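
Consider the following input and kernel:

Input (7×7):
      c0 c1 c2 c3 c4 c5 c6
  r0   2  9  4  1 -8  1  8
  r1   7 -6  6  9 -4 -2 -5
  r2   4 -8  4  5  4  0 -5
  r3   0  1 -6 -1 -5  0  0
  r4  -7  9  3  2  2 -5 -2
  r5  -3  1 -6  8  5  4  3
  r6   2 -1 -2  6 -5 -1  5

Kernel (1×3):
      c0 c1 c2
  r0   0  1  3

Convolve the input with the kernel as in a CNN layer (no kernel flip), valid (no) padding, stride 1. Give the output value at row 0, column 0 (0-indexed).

21

The receptive field on the input at this output position is [2 9 4]. Elementwise product with the kernel and sum: 9·1 + 4·3.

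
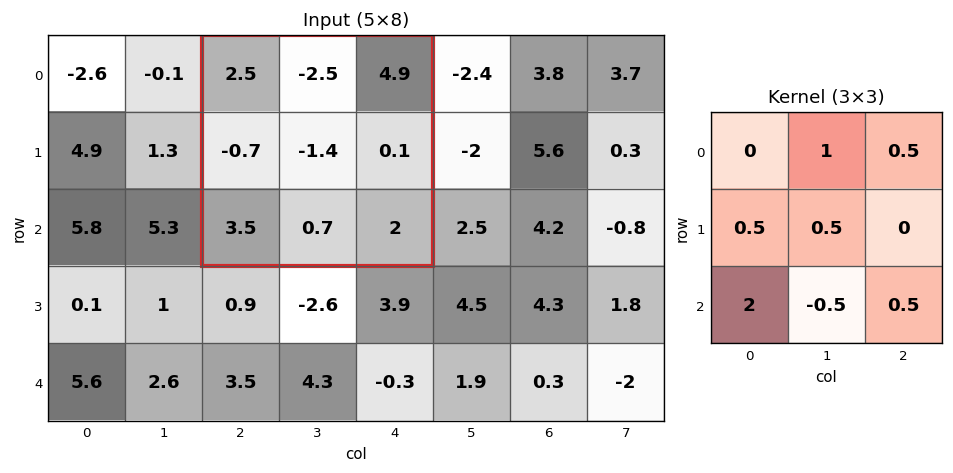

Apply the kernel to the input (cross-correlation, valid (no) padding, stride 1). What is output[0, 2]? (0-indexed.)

The receptive field on the input at this output position is [2.5 -2.5 4.9 / -0.7 -1.4 0.1 / 3.5 0.7 2]. Elementwise product with the kernel and sum: -2.5·1 + 4.9·0.5 + -0.7·0.5 + -1.4·0.5 + 3.5·2 + 0.7·-0.5 + 2·0.5.

6.55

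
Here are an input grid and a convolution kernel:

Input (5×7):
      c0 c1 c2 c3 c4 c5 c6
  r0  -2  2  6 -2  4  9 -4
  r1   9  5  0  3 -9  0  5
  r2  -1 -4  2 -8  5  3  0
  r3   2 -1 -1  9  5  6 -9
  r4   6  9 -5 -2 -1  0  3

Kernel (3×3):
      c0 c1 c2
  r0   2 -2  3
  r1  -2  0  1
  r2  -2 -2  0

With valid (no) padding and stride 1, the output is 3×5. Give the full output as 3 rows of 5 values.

2 -17 31 15 -15
10 23 -48 15 -35
-23 -33 56 -23 -13

Output[0,0]: The receptive field on the input at this output position is [-2 2 6 / 9 5 0 / -1 -4 2]. Elementwise product with the kernel and sum: -2·2 + 2·-2 + 6·3 + 9·-2 + 0·1 + -1·-2 + -4·-2.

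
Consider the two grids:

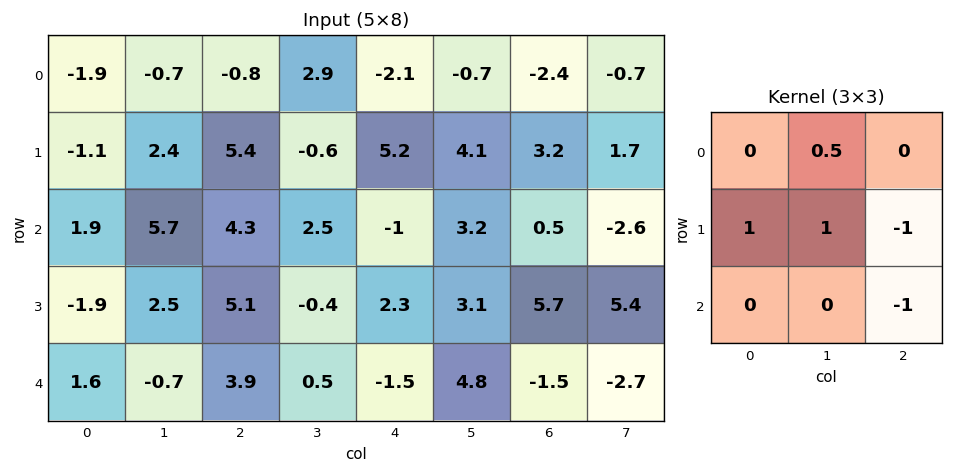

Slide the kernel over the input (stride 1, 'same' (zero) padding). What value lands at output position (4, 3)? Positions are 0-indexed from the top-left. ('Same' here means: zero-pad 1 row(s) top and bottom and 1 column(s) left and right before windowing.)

5.7

The receptive field on the zero-padded input at this output position is [5.1 -0.4 2.3 / 3.9 0.5 -1.5 / 0 0 0]. Elementwise product with the kernel and sum: -0.4·0.5 + 3.9·1 + 0.5·1 + -1.5·-1 + 0·-1.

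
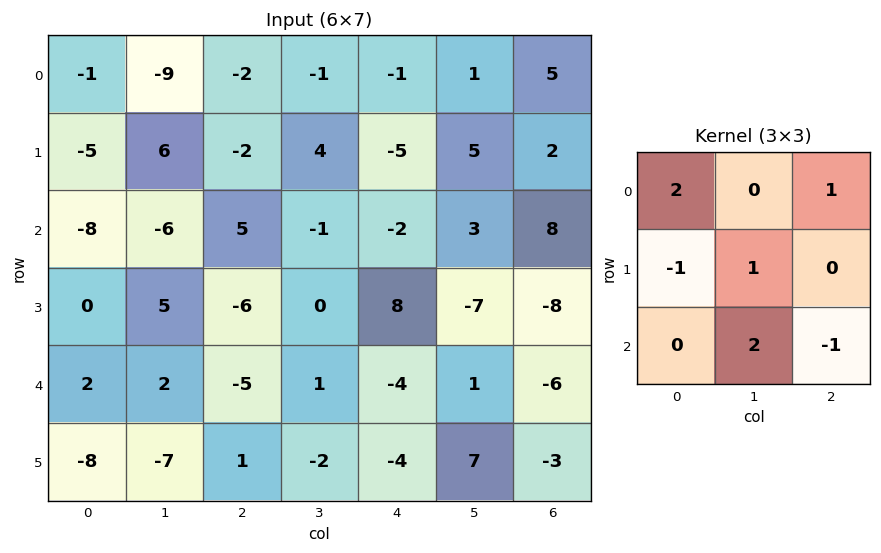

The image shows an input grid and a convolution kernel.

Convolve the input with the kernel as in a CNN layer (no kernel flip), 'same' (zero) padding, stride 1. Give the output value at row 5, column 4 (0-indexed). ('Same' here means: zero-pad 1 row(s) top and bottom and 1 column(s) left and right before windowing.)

The receptive field on the zero-padded input at this output position is [1 -4 1 / -2 -4 7 / 0 0 0]. Elementwise product with the kernel and sum: 1·2 + 1·1 + -2·-1 + -4·1 + 0·2 + 0·-1.

1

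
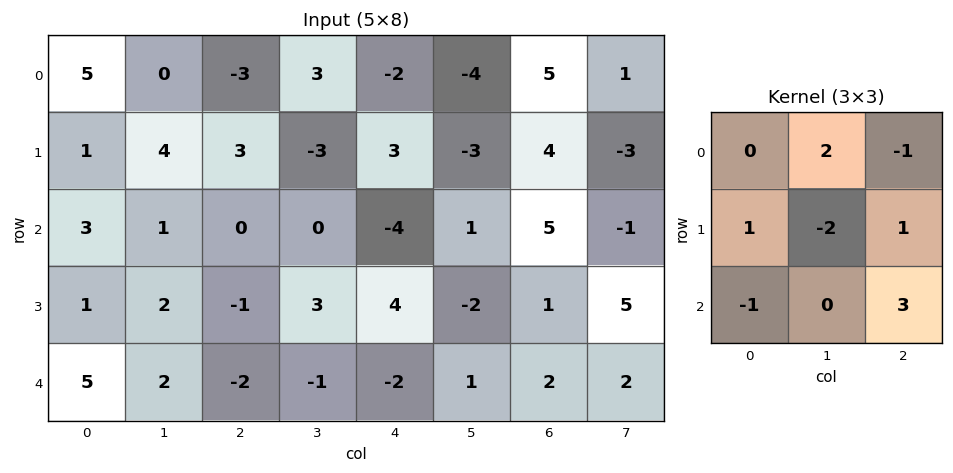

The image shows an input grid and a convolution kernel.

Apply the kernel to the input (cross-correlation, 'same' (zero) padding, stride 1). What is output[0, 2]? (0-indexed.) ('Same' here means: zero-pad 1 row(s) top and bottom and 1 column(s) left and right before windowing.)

-4

The receptive field on the zero-padded input at this output position is [0 0 0 / 0 -3 3 / 4 3 -3]. Elementwise product with the kernel and sum: 0·2 + 0·-1 + 0·1 + -3·-2 + 3·1 + 4·-1 + -3·3.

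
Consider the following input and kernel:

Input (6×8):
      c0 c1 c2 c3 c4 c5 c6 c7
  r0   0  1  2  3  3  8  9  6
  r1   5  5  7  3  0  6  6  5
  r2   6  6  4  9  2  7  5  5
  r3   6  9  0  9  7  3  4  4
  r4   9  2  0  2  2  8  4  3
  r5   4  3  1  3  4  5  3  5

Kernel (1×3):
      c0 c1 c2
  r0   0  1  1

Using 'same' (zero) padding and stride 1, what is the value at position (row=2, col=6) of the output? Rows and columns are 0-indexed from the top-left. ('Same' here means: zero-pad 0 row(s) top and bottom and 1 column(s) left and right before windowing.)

The receptive field on the zero-padded input at this output position is [7 5 5]. Elementwise product with the kernel and sum: 5·1 + 5·1.

10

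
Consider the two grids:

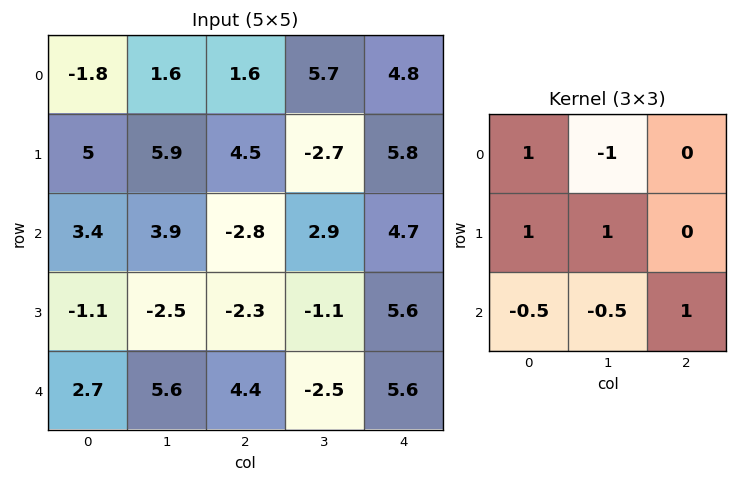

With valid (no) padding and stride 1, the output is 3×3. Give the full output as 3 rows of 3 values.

Output[0,0]: The receptive field on the input at this output position is [-1.8 1.6 1.6 / 5 5.9 4.5 / 3.4 3.9 -2.8]. Elementwise product with the kernel and sum: -1.8·1 + 1.6·-1 + 5·1 + 5.9·1 + 3.4·-0.5 + 3.9·-0.5 + -2.8·1.
Output[0,1]: The receptive field on the input at this output position is [1.6 1.6 5.7 / 5.9 4.5 -2.7 / 3.9 -2.8 2.9]. Elementwise product with the kernel and sum: 1.6·1 + 1.6·-1 + 5.9·1 + 4.5·1 + 3.9·-0.5 + -2.8·-0.5 + 2.9·1.

1.05 12.75 2.35
5.9 3.8 14.6
-3.85 -5.6 -4.45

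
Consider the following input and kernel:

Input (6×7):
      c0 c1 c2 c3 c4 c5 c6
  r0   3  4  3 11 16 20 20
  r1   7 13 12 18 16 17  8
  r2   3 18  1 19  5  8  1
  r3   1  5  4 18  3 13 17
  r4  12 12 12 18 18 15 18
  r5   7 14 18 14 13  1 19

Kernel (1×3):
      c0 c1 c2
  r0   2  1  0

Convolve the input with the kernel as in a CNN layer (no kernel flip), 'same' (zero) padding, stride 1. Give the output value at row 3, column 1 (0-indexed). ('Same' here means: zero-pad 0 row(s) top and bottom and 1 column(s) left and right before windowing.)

The receptive field on the zero-padded input at this output position is [1 5 4]. Elementwise product with the kernel and sum: 1·2 + 5·1.

7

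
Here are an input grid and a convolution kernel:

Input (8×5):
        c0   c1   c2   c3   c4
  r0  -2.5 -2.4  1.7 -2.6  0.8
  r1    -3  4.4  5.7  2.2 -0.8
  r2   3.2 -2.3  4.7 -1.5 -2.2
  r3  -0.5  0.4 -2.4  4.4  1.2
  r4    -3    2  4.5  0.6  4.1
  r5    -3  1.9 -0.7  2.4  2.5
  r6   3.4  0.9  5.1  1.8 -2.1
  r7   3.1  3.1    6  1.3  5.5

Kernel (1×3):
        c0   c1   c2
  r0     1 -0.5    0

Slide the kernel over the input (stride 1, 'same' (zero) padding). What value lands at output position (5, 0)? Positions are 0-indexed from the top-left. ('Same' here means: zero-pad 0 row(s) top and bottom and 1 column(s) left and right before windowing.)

1.5

The receptive field on the zero-padded input at this output position is [0 -3 1.9]. Elementwise product with the kernel and sum: 0·1 + -3·-0.5.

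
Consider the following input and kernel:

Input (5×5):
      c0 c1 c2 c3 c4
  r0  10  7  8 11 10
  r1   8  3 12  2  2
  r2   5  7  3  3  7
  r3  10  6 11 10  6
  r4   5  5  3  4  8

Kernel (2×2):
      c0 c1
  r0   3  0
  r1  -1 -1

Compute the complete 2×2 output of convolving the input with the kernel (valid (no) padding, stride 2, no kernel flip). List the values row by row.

Output[0,0]: The receptive field on the input at this output position is [10 7 / 8 3]. Elementwise product with the kernel and sum: 10·3 + 8·-1 + 3·-1.
Output[0,1]: The receptive field on the input at this output position is [8 11 / 12 2]. Elementwise product with the kernel and sum: 8·3 + 12·-1 + 2·-1.

19 10
-1 -12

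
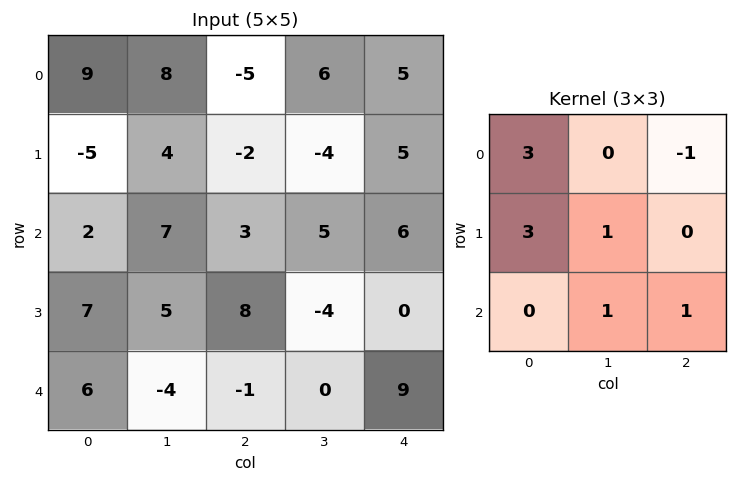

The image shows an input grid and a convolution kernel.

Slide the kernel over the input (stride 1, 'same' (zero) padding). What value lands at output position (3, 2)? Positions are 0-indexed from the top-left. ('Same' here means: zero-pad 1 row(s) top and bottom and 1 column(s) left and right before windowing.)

38

The receptive field on the zero-padded input at this output position is [7 3 5 / 5 8 -4 / -4 -1 0]. Elementwise product with the kernel and sum: 7·3 + 5·-1 + 5·3 + 8·1 + -1·1 + 0·1.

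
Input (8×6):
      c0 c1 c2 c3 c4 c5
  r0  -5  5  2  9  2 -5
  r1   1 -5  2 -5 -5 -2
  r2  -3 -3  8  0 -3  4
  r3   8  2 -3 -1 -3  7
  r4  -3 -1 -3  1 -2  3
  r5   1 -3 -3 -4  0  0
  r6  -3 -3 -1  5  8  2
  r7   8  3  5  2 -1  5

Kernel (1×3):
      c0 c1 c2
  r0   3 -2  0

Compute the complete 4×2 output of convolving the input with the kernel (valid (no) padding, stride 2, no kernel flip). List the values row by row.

Output[0,0]: The receptive field on the input at this output position is [-5 5 2]. Elementwise product with the kernel and sum: -5·3 + 5·-2.
Output[0,1]: The receptive field on the input at this output position is [2 9 2]. Elementwise product with the kernel and sum: 2·3 + 9·-2.

-25 -12
-3 24
-7 -11
-3 -13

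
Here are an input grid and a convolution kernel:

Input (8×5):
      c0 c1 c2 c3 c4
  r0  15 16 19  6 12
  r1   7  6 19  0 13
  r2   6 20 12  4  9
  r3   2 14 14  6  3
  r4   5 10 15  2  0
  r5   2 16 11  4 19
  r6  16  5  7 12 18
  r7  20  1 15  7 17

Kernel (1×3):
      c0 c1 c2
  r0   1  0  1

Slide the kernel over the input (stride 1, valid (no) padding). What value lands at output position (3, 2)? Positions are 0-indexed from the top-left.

The receptive field on the input at this output position is [14 6 3]. Elementwise product with the kernel and sum: 14·1 + 3·1.

17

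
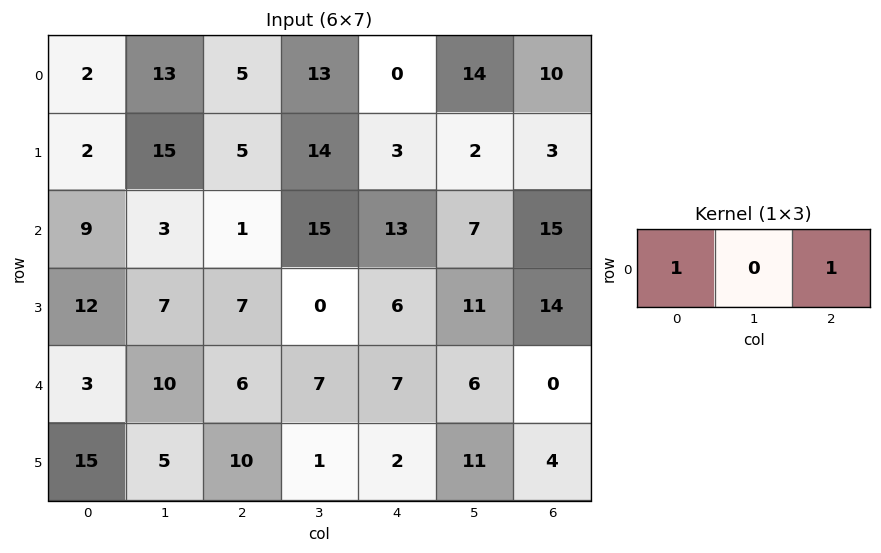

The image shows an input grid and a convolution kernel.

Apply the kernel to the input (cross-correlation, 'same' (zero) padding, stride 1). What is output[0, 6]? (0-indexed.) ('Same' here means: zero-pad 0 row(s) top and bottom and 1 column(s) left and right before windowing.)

14

The receptive field on the zero-padded input at this output position is [14 10 0]. Elementwise product with the kernel and sum: 14·1 + 0·1.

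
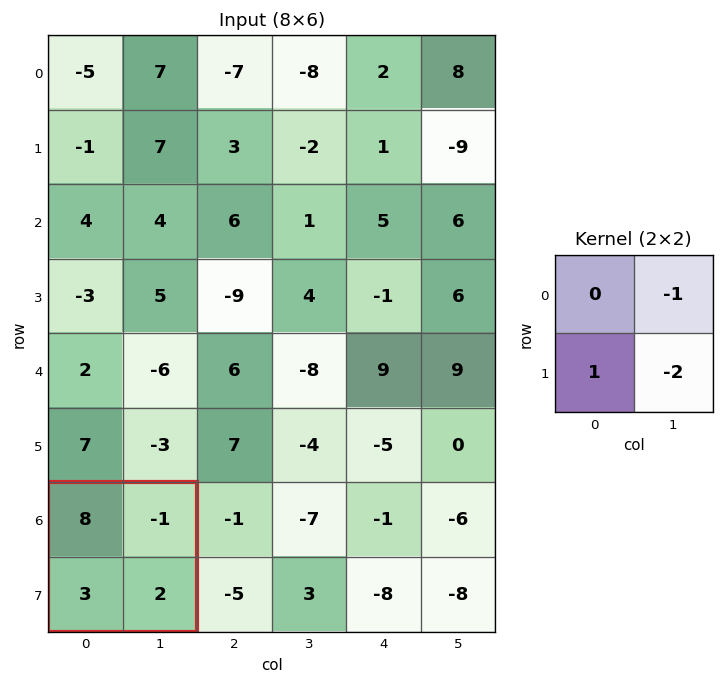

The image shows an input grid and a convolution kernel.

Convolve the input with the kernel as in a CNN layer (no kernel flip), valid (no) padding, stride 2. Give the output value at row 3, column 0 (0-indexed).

0

The receptive field on the input at this output position is [8 -1 / 3 2]. Elementwise product with the kernel and sum: -1·-1 + 3·1 + 2·-2.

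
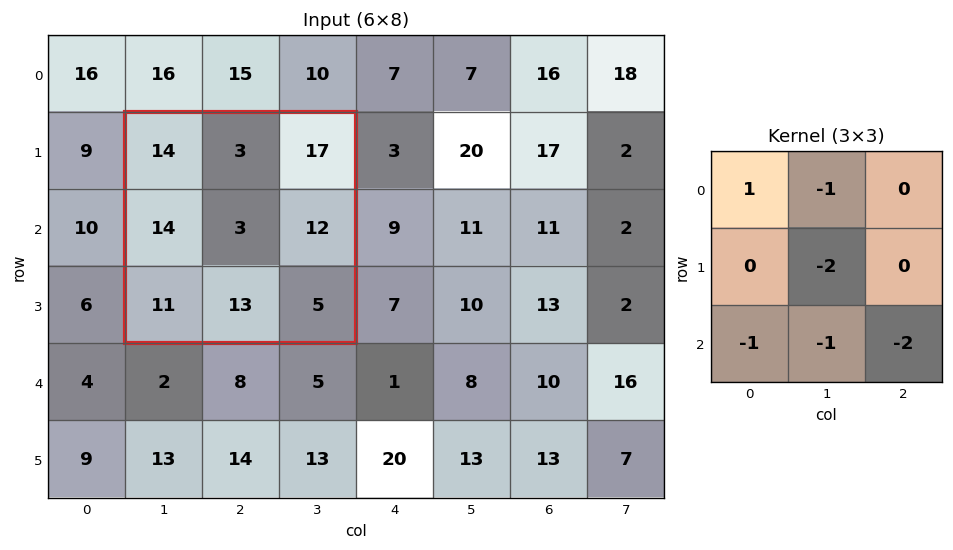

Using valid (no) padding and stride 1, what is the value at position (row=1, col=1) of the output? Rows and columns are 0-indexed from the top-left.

-29

The receptive field on the input at this output position is [14 3 17 / 14 3 12 / 11 13 5]. Elementwise product with the kernel and sum: 14·1 + 3·-1 + 3·-2 + 11·-1 + 13·-1 + 5·-2.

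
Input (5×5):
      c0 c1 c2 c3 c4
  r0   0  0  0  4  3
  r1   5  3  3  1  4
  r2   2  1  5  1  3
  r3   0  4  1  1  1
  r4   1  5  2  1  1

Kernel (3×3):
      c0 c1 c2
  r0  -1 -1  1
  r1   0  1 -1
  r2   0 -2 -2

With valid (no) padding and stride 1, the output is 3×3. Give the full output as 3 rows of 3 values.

-12 -6 -12
-19 -5 -6
-9 -11 -7

Output[0,0]: The receptive field on the input at this output position is [0 0 0 / 5 3 3 / 2 1 5]. Elementwise product with the kernel and sum: 0·-1 + 0·-1 + 0·1 + 3·1 + 3·-1 + 1·-2 + 5·-2.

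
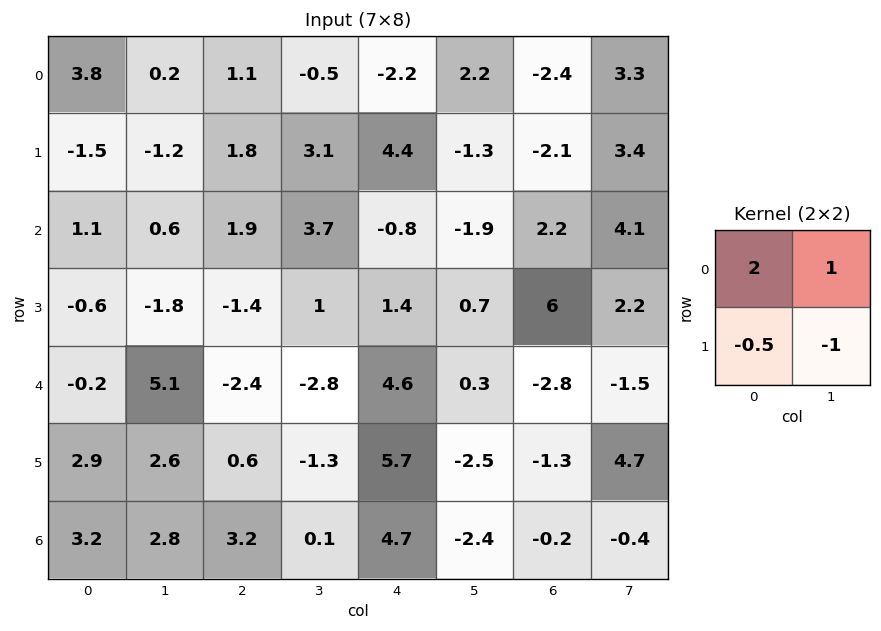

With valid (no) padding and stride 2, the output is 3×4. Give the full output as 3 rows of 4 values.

Output[0,0]: The receptive field on the input at this output position is [3.8 0.2 / -1.5 -1.2]. Elementwise product with the kernel and sum: 3.8·2 + 0.2·1 + -1.5·-0.5 + -1.2·-1.
Output[0,1]: The receptive field on the input at this output position is [1.1 -0.5 / 1.8 3.1]. Elementwise product with the kernel and sum: 1.1·2 + -0.5·1 + 1.8·-0.5 + 3.1·-1.

9.75 -2.3 -3.1 -3.85
4.9 7.2 -4.9 3.3
0.65 -6.6 9.15 -11.15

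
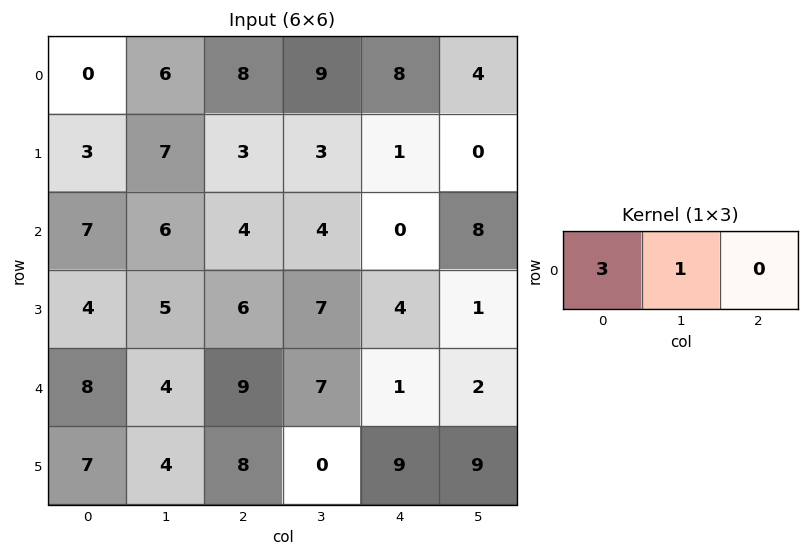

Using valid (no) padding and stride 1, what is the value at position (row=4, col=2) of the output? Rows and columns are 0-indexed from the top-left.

34

The receptive field on the input at this output position is [9 7 1]. Elementwise product with the kernel and sum: 9·3 + 7·1.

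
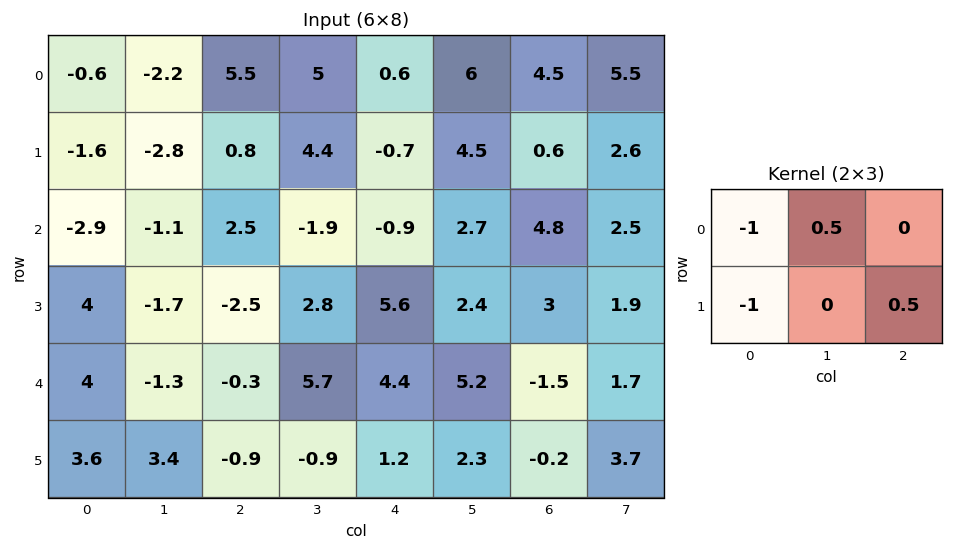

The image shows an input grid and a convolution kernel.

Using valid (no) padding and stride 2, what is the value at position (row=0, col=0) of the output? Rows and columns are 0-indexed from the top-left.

The receptive field on the input at this output position is [-0.6 -2.2 5.5 / -1.6 -2.8 0.8]. Elementwise product with the kernel and sum: -0.6·-1 + -2.2·0.5 + -1.6·-1 + 0.8·0.5.

1.5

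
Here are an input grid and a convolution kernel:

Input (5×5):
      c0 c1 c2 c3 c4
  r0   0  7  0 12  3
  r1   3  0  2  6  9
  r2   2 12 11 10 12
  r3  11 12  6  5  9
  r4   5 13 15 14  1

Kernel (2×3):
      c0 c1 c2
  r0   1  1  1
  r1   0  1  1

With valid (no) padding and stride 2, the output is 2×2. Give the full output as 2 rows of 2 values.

Output[0,0]: The receptive field on the input at this output position is [0 7 0 / 3 0 2]. Elementwise product with the kernel and sum: 0·1 + 7·1 + 0·1 + 0·1 + 2·1.
Output[0,1]: The receptive field on the input at this output position is [0 12 3 / 2 6 9]. Elementwise product with the kernel and sum: 0·1 + 12·1 + 3·1 + 6·1 + 9·1.

9 30
43 47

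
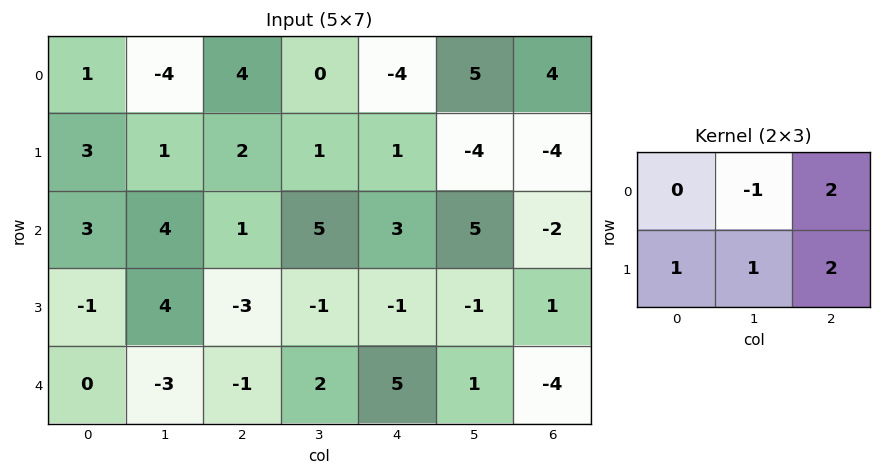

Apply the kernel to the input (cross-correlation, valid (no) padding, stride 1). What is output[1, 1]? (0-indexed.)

15

The receptive field on the input at this output position is [1 2 1 / 4 1 5]. Elementwise product with the kernel and sum: 2·-1 + 1·2 + 4·1 + 1·1 + 5·2.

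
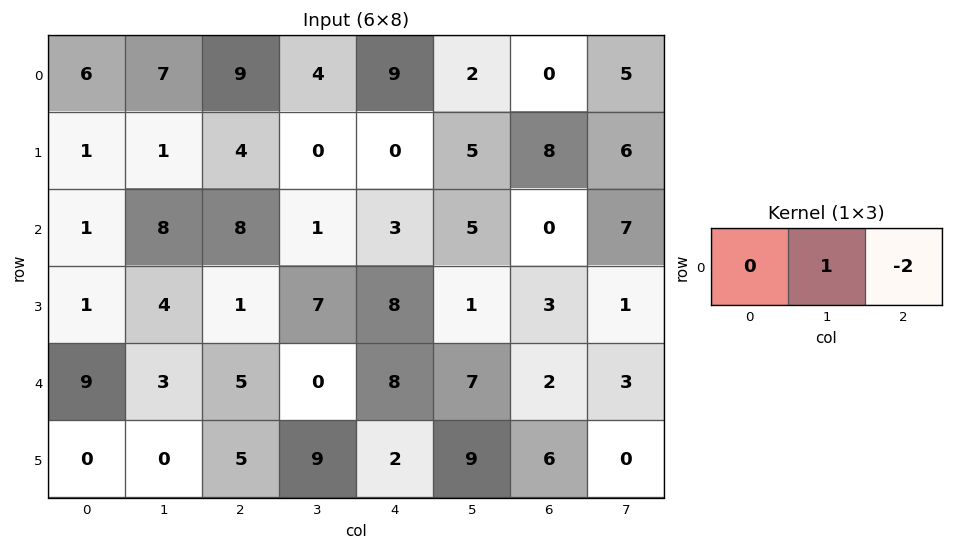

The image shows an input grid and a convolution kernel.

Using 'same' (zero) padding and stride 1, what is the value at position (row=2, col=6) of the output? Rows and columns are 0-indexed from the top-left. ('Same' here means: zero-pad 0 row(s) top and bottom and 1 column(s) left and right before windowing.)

-14

The receptive field on the zero-padded input at this output position is [5 0 7]. Elementwise product with the kernel and sum: 0·1 + 7·-2.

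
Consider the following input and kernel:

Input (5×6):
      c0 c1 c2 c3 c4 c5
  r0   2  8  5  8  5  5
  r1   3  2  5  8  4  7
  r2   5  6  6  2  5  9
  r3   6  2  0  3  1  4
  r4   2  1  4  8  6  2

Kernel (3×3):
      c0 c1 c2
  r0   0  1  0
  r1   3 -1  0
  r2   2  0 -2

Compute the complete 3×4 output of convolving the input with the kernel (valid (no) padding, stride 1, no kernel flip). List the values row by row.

13 14 17 11
23 15 22 3
18 -2 -5 25

Output[0,0]: The receptive field on the input at this output position is [2 8 5 / 3 2 5 / 5 6 6]. Elementwise product with the kernel and sum: 8·1 + 3·3 + 2·-1 + 5·2 + 6·-2.
Output[0,1]: The receptive field on the input at this output position is [8 5 8 / 2 5 8 / 6 6 2]. Elementwise product with the kernel and sum: 5·1 + 2·3 + 5·-1 + 6·2 + 2·-2.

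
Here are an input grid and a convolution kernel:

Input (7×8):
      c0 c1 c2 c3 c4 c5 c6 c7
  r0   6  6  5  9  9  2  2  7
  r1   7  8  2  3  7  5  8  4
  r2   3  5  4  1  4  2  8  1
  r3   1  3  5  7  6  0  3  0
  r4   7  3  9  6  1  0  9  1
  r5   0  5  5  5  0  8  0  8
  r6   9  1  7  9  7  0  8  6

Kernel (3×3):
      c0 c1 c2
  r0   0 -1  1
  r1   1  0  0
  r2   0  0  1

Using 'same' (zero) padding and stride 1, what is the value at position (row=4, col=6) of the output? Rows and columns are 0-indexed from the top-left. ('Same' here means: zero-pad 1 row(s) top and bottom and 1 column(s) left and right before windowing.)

5

The receptive field on the zero-padded input at this output position is [0 3 0 / 0 9 1 / 8 0 8]. Elementwise product with the kernel and sum: 3·-1 + 0·1 + 0·1 + 8·1.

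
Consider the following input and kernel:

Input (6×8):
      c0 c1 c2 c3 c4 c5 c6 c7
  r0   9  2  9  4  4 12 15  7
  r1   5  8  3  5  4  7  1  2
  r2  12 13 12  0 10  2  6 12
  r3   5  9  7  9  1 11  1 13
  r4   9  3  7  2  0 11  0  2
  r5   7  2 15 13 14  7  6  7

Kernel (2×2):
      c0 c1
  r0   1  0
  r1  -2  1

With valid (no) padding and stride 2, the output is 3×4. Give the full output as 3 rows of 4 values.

Output[0,0]: The receptive field on the input at this output position is [9 2 / 5 8]. Elementwise product with the kernel and sum: 9·1 + 5·-2 + 8·1.

7 8 3 15
11 7 19 17
-3 -10 -21 -5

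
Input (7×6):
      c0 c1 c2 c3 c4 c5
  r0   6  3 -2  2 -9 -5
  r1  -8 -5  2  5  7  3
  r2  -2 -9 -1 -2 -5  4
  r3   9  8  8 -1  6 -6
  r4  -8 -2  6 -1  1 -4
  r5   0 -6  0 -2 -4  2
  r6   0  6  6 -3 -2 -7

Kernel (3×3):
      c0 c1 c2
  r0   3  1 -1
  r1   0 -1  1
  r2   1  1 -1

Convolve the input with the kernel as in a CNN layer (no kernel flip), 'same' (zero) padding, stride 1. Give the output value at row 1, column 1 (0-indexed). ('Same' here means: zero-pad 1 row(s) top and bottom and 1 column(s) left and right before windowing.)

20

The receptive field on the zero-padded input at this output position is [6 3 -2 / -8 -5 2 / -2 -9 -1]. Elementwise product with the kernel and sum: 6·3 + 3·1 + -2·-1 + -5·-1 + 2·1 + -2·1 + -9·1 + -1·-1.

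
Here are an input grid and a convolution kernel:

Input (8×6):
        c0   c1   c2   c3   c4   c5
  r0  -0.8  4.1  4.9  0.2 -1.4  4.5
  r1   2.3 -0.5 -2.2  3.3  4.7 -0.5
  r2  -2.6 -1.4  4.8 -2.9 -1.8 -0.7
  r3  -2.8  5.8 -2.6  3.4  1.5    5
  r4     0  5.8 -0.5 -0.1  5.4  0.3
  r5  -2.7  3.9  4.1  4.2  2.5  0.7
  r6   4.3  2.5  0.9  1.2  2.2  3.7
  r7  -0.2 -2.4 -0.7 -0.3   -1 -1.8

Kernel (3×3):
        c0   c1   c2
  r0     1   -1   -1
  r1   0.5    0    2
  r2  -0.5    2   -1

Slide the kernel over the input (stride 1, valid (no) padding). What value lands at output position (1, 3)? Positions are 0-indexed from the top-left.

-7.45

The receptive field on the input at this output position is [3.3 4.7 -0.5 / -2.9 -1.8 -0.7 / 3.4 1.5 5]. Elementwise product with the kernel and sum: 3.3·1 + 4.7·-1 + -0.5·-1 + -2.9·0.5 + -0.7·2 + 3.4·-0.5 + 1.5·2 + 5·-1.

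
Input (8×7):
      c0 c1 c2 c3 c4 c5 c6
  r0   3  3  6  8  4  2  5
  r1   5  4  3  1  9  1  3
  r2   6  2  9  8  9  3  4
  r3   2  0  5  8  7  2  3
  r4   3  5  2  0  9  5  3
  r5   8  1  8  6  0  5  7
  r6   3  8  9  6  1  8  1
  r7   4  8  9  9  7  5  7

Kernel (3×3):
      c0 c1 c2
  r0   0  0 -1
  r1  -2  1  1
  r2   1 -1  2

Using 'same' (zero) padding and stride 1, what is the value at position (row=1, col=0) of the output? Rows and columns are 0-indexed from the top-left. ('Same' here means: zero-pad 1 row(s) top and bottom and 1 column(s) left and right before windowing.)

The receptive field on the zero-padded input at this output position is [0 3 3 / 0 5 4 / 0 6 2]. Elementwise product with the kernel and sum: 3·-1 + 0·-2 + 5·1 + 4·1 + 0·1 + 6·-1 + 2·2.

4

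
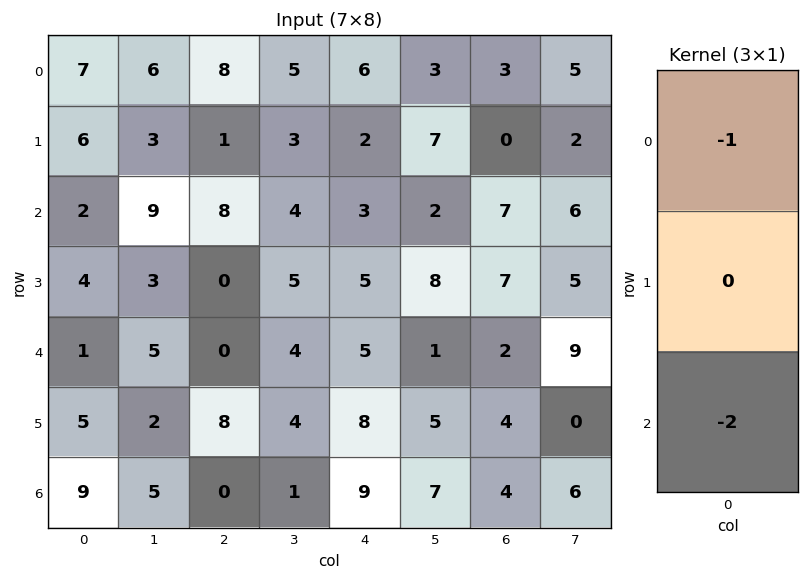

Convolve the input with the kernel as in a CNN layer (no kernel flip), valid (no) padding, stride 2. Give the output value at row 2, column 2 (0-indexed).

-23

The receptive field on the input at this output position is [5 / 8 / 9]. Elementwise product with the kernel and sum: 5·-1 + 9·-2.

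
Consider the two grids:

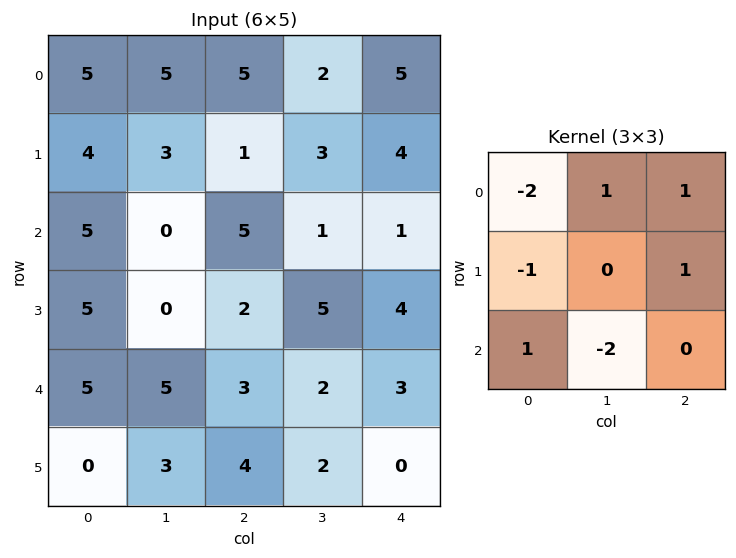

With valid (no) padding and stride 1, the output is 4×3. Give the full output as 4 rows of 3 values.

2 -13 3
1 -5 -7
-13 10 -7
-16 -1 5

Output[0,0]: The receptive field on the input at this output position is [5 5 5 / 4 3 1 / 5 0 5]. Elementwise product with the kernel and sum: 5·-2 + 5·1 + 5·1 + 4·-1 + 1·1 + 5·1 + 0·-2.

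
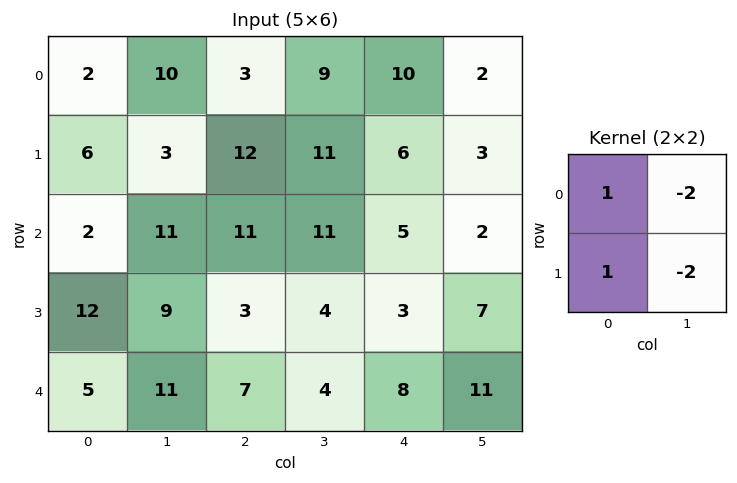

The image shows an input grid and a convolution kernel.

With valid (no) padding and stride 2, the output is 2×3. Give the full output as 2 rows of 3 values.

-18 -25 6
-26 -16 -10

Output[0,0]: The receptive field on the input at this output position is [2 10 / 6 3]. Elementwise product with the kernel and sum: 2·1 + 10·-2 + 6·1 + 3·-2.
Output[0,1]: The receptive field on the input at this output position is [3 9 / 12 11]. Elementwise product with the kernel and sum: 3·1 + 9·-2 + 12·1 + 11·-2.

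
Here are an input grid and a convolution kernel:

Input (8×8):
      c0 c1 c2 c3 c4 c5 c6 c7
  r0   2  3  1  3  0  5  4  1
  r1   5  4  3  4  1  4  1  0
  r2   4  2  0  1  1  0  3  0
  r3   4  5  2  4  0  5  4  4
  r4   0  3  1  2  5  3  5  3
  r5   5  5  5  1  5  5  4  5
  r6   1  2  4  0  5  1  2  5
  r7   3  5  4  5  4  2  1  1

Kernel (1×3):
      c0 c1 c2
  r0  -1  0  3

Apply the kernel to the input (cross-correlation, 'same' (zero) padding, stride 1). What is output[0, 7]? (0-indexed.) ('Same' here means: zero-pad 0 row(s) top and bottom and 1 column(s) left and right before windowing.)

The receptive field on the zero-padded input at this output position is [4 1 0]. Elementwise product with the kernel and sum: 4·-1 + 0·3.

-4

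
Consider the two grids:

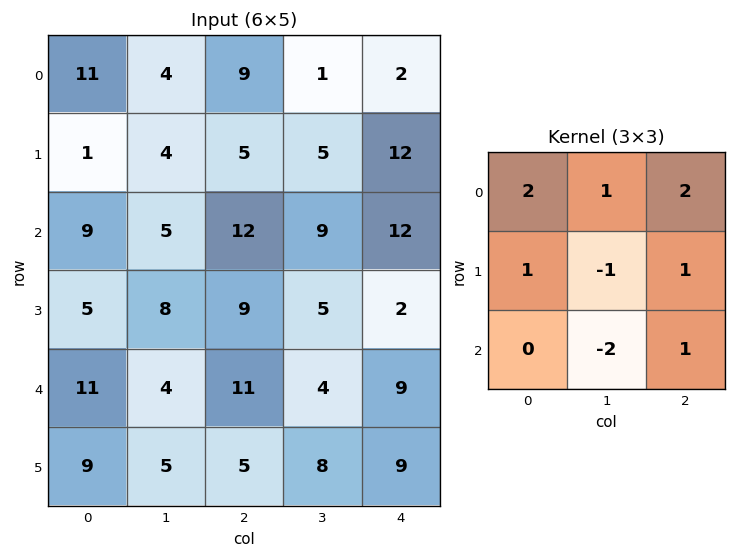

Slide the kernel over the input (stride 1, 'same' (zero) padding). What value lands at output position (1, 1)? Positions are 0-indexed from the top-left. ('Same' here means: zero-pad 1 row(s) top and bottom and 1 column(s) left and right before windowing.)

The receptive field on the zero-padded input at this output position is [11 4 9 / 1 4 5 / 9 5 12]. Elementwise product with the kernel and sum: 11·2 + 4·1 + 9·2 + 1·1 + 4·-1 + 5·1 + 5·-2 + 12·1.

48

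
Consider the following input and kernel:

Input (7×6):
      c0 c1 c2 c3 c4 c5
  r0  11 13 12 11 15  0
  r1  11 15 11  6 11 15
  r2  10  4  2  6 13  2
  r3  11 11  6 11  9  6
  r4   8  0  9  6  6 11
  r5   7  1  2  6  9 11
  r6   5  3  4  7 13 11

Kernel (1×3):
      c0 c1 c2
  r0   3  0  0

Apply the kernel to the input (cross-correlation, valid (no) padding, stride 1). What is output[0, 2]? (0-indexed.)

36

The receptive field on the input at this output position is [12 11 15]. Elementwise product with the kernel and sum: 12·3.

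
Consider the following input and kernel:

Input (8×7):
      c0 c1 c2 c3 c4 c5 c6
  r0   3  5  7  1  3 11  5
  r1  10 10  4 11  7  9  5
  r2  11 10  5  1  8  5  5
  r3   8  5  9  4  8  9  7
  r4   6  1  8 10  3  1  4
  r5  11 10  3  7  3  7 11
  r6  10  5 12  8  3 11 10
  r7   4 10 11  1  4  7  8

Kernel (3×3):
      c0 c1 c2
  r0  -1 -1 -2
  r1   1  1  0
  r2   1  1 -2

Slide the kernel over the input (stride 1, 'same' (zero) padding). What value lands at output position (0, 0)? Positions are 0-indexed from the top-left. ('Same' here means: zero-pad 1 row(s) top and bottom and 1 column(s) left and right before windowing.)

-7

The receptive field on the zero-padded input at this output position is [0 0 0 / 0 3 5 / 0 10 10]. Elementwise product with the kernel and sum: 0·-1 + 0·-1 + 0·-2 + 0·1 + 3·1 + 0·1 + 10·1 + 10·-2.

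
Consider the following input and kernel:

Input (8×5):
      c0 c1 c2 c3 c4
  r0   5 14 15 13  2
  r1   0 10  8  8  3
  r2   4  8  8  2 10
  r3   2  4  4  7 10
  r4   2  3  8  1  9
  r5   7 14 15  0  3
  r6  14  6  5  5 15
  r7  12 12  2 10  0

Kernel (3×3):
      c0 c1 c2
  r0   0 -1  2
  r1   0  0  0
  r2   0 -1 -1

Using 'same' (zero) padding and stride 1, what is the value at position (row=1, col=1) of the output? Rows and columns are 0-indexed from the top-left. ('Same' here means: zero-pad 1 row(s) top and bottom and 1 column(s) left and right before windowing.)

0

The receptive field on the zero-padded input at this output position is [5 14 15 / 0 10 8 / 4 8 8]. Elementwise product with the kernel and sum: 14·-1 + 15·2 + 8·-1 + 8·-1.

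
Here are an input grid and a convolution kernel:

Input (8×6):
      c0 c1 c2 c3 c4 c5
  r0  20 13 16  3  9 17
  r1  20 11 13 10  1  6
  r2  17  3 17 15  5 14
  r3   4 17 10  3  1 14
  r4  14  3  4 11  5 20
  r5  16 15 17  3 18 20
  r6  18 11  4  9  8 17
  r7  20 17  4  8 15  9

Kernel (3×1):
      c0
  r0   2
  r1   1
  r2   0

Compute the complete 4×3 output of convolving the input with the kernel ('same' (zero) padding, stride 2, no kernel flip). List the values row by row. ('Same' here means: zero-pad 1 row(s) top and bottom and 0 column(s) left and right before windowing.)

20 16 9
57 43 7
22 24 7
50 38 44

Output[0,0]: The receptive field on the zero-padded input at this output position is [0 / 20 / 20]. Elementwise product with the kernel and sum: 0·2 + 20·1.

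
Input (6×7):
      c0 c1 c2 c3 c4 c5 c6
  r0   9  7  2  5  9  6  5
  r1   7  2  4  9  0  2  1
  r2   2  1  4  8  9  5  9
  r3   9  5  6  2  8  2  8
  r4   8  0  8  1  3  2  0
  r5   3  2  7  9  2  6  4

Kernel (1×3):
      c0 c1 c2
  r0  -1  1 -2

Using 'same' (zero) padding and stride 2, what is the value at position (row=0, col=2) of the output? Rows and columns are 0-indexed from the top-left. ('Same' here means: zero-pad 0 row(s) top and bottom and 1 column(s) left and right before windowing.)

The receptive field on the zero-padded input at this output position is [5 9 6]. Elementwise product with the kernel and sum: 5·-1 + 9·1 + 6·-2.

-8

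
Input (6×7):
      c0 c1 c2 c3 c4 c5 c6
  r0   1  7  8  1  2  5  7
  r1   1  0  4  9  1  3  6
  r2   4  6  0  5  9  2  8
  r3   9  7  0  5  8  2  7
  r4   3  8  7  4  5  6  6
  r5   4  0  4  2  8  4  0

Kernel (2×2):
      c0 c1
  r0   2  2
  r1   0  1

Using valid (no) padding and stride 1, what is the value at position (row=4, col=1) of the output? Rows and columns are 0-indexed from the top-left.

34

The receptive field on the input at this output position is [8 7 / 0 4]. Elementwise product with the kernel and sum: 8·2 + 7·2 + 4·1.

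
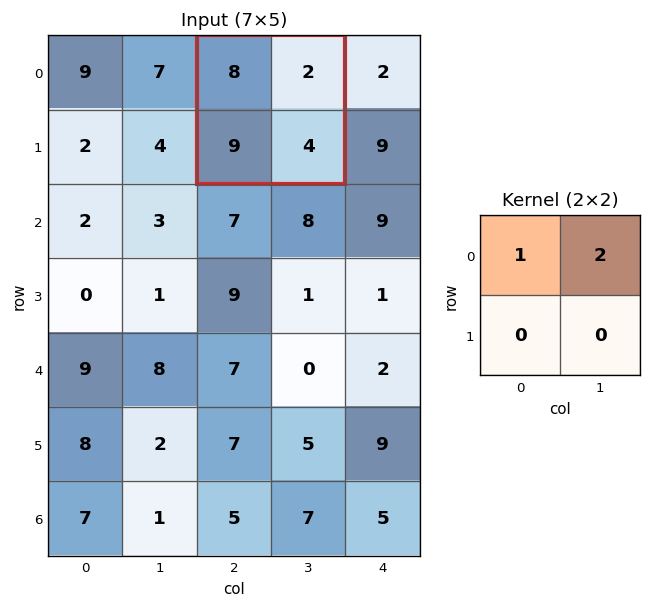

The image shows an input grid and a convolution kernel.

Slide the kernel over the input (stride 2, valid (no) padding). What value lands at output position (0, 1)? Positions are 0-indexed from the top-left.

The receptive field on the input at this output position is [8 2 / 9 4]. Elementwise product with the kernel and sum: 8·1 + 2·2.

12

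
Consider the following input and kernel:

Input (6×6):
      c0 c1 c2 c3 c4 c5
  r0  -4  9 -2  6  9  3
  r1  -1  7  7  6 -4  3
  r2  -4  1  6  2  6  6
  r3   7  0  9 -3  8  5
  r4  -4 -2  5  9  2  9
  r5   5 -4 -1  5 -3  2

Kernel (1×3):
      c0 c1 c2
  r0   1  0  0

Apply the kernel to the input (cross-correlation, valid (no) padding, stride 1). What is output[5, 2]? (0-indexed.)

The receptive field on the input at this output position is [-1 5 -3]. Elementwise product with the kernel and sum: -1·1.

-1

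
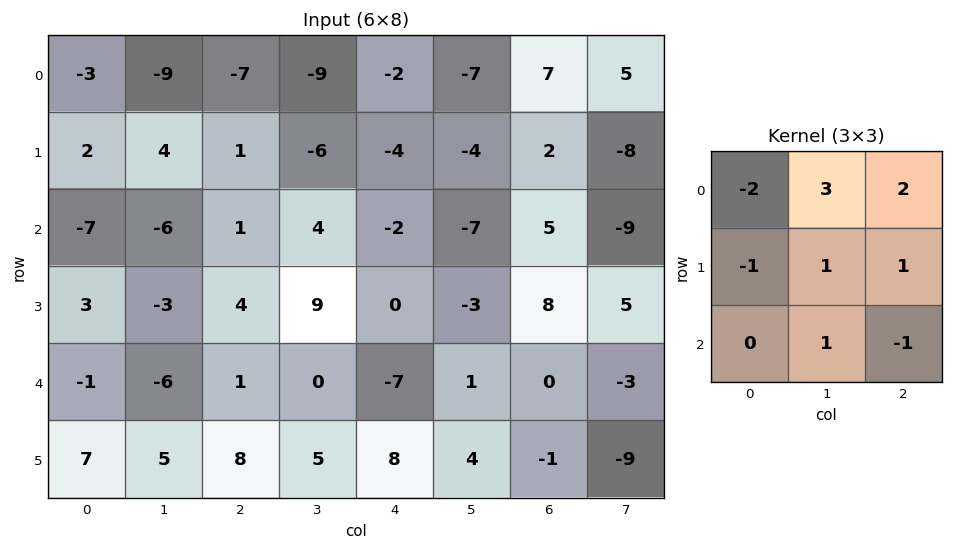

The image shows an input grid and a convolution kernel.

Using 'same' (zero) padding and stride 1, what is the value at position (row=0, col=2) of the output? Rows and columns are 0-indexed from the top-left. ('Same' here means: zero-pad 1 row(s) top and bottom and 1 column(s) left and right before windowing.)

0

The receptive field on the zero-padded input at this output position is [0 0 0 / -9 -7 -9 / 4 1 -6]. Elementwise product with the kernel and sum: 0·-2 + 0·3 + 0·2 + -9·-1 + -7·1 + -9·1 + 1·1 + -6·-1.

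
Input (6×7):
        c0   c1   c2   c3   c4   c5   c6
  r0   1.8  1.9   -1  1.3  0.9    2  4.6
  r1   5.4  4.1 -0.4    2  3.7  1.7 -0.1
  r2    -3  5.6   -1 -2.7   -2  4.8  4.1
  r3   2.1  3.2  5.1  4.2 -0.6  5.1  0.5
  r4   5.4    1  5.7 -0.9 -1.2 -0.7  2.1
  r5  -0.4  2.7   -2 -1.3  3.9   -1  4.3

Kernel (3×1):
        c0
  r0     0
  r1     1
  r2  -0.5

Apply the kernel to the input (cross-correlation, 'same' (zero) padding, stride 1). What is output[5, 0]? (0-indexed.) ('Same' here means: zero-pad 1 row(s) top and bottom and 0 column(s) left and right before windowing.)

-0.4

The receptive field on the zero-padded input at this output position is [5.4 / -0.4 / 0]. Elementwise product with the kernel and sum: -0.4·1 + 0·-0.5.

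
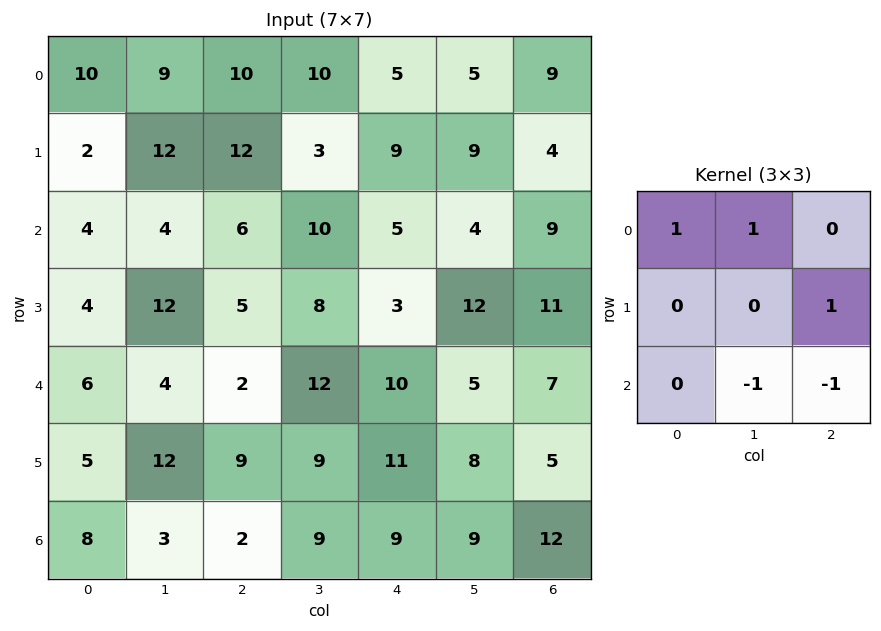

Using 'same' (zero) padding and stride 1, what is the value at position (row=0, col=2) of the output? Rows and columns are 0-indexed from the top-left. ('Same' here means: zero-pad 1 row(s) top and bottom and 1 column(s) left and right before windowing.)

The receptive field on the zero-padded input at this output position is [0 0 0 / 9 10 10 / 12 12 3]. Elementwise product with the kernel and sum: 0·1 + 0·1 + 10·1 + 12·-1 + 3·-1.

-5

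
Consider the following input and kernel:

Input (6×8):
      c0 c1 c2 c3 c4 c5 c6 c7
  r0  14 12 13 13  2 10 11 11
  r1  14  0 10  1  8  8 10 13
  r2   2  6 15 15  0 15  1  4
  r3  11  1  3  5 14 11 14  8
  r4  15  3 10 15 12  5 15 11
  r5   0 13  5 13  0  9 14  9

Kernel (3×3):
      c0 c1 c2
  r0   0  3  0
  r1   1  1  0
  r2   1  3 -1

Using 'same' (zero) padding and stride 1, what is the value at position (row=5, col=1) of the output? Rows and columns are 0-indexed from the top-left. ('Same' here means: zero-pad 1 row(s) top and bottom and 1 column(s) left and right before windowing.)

22

The receptive field on the zero-padded input at this output position is [15 3 10 / 0 13 5 / 0 0 0]. Elementwise product with the kernel and sum: 3·3 + 0·1 + 13·1 + 0·1 + 0·3 + 0·-1.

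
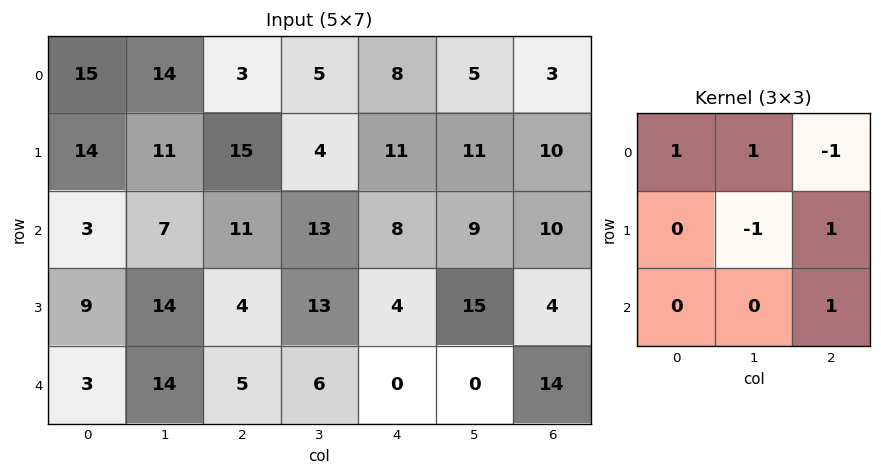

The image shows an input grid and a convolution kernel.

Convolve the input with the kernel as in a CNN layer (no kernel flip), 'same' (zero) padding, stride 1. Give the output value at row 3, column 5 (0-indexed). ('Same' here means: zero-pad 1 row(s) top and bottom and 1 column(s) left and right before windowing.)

10

The receptive field on the zero-padded input at this output position is [8 9 10 / 4 15 4 / 0 0 14]. Elementwise product with the kernel and sum: 8·1 + 9·1 + 10·-1 + 15·-1 + 4·1 + 14·1.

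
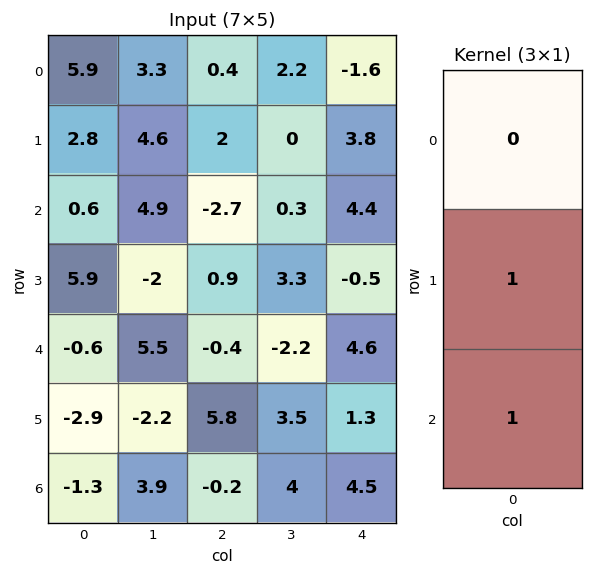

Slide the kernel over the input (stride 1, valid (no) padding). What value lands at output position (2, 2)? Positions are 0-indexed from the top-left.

0.5

The receptive field on the input at this output position is [-2.7 / 0.9 / -0.4]. Elementwise product with the kernel and sum: 0.9·1 + -0.4·1.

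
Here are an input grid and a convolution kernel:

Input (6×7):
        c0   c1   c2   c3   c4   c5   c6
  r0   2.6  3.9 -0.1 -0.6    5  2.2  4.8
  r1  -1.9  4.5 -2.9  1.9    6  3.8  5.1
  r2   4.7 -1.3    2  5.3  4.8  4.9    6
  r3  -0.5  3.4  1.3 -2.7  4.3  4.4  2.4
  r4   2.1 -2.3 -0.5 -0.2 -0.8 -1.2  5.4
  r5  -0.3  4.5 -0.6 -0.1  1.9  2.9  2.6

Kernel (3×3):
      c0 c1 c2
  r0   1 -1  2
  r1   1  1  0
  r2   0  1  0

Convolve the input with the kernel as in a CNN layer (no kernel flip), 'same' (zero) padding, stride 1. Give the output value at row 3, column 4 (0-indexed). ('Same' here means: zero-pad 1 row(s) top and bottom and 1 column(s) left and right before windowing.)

The receptive field on the zero-padded input at this output position is [5.3 4.8 4.9 / -2.7 4.3 4.4 / -0.2 -0.8 -1.2]. Elementwise product with the kernel and sum: 5.3·1 + 4.8·-1 + 4.9·2 + -2.7·1 + 4.3·1 + -0.8·1.

11.1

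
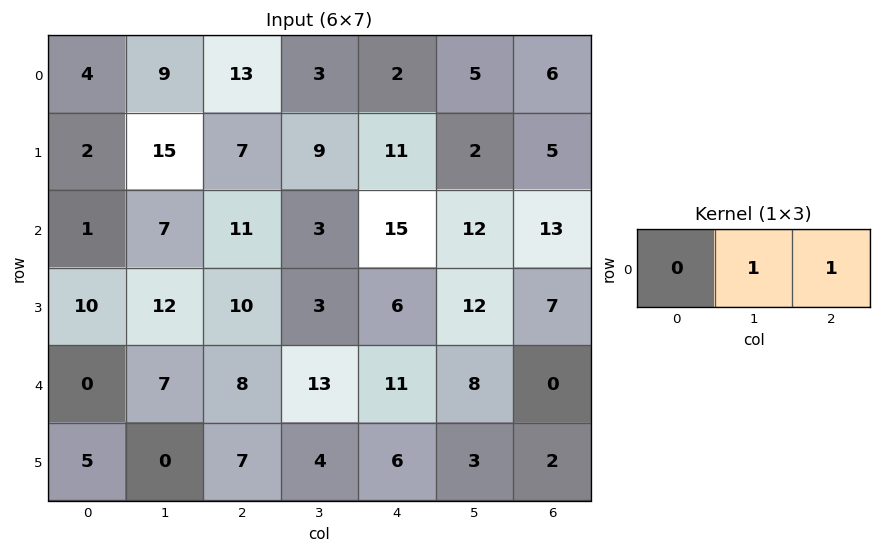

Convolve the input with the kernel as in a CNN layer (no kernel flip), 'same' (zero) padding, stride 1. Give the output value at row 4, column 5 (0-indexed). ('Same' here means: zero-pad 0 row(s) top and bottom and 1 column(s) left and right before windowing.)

The receptive field on the zero-padded input at this output position is [11 8 0]. Elementwise product with the kernel and sum: 8·1 + 0·1.

8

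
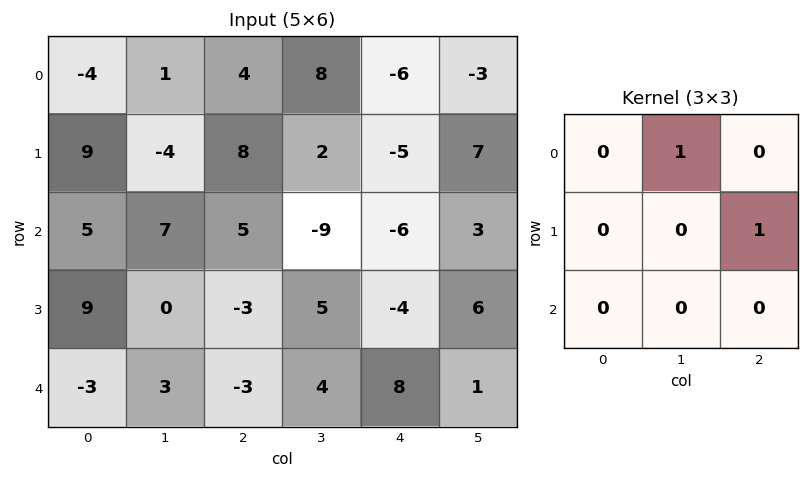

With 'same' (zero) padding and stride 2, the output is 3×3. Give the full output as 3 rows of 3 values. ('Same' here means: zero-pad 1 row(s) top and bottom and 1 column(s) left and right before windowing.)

1 8 -3
16 -1 -2
12 1 -3

Output[0,0]: The receptive field on the zero-padded input at this output position is [0 0 0 / 0 -4 1 / 0 9 -4]. Elementwise product with the kernel and sum: 0·1 + 1·1.
Output[0,1]: The receptive field on the zero-padded input at this output position is [0 0 0 / 1 4 8 / -4 8 2]. Elementwise product with the kernel and sum: 0·1 + 8·1.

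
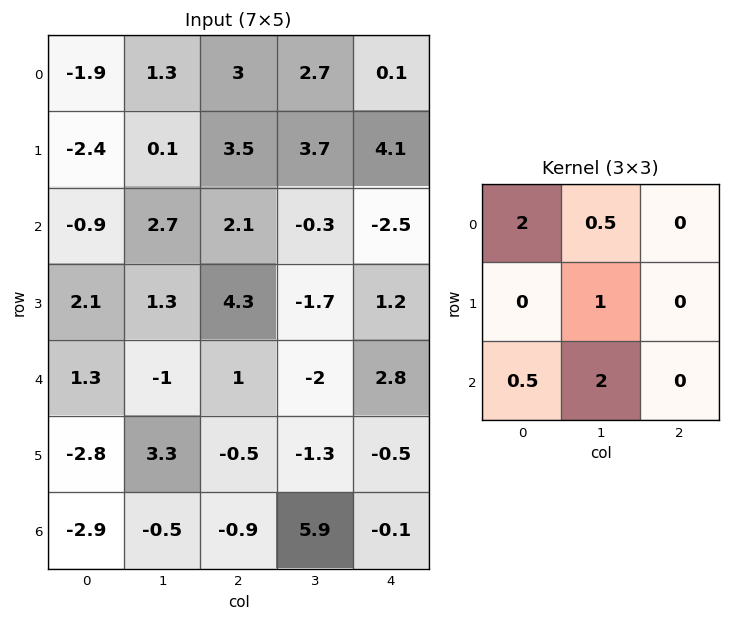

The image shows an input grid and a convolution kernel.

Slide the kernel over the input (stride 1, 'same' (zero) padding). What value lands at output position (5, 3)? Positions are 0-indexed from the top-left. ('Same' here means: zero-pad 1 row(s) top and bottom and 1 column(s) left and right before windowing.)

The receptive field on the zero-padded input at this output position is [1 -2 2.8 / -0.5 -1.3 -0.5 / -0.9 5.9 -0.1]. Elementwise product with the kernel and sum: 1·2 + -2·0.5 + -1.3·1 + -0.9·0.5 + 5.9·2.

11.05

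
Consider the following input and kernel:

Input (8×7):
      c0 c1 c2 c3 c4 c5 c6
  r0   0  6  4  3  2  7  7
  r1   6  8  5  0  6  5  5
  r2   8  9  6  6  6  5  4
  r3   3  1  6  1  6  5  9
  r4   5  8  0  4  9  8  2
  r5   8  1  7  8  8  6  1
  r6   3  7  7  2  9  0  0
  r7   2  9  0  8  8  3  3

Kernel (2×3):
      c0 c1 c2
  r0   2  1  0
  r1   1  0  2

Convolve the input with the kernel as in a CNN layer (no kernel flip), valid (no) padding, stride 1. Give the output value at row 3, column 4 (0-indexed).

The receptive field on the input at this output position is [6 5 9 / 9 8 2]. Elementwise product with the kernel and sum: 6·2 + 5·1 + 9·1 + 2·2.

30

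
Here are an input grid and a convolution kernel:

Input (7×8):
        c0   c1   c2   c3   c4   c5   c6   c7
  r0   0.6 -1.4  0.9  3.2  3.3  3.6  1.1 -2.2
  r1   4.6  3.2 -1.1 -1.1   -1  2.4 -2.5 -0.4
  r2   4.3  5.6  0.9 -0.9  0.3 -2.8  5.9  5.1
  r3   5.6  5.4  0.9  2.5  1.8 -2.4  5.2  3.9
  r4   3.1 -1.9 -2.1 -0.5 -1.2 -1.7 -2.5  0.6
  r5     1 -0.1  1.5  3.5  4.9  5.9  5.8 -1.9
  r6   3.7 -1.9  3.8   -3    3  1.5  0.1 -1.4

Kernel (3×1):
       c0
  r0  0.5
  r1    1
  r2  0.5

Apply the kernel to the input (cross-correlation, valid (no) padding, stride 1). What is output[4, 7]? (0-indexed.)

The receptive field on the input at this output position is [0.6 / -1.9 / -1.4]. Elementwise product with the kernel and sum: 0.6·0.5 + -1.9·1 + -1.4·0.5.

-2.3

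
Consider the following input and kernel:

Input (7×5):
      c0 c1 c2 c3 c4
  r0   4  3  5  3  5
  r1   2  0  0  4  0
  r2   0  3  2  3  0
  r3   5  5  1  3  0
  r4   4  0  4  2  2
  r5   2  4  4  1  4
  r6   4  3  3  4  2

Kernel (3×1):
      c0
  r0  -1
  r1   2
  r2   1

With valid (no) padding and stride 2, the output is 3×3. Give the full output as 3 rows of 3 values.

Output[0,0]: The receptive field on the input at this output position is [4 / 2 / 0]. Elementwise product with the kernel and sum: 4·-1 + 2·2 + 0·1.

0 -3 -5
14 4 2
4 7 8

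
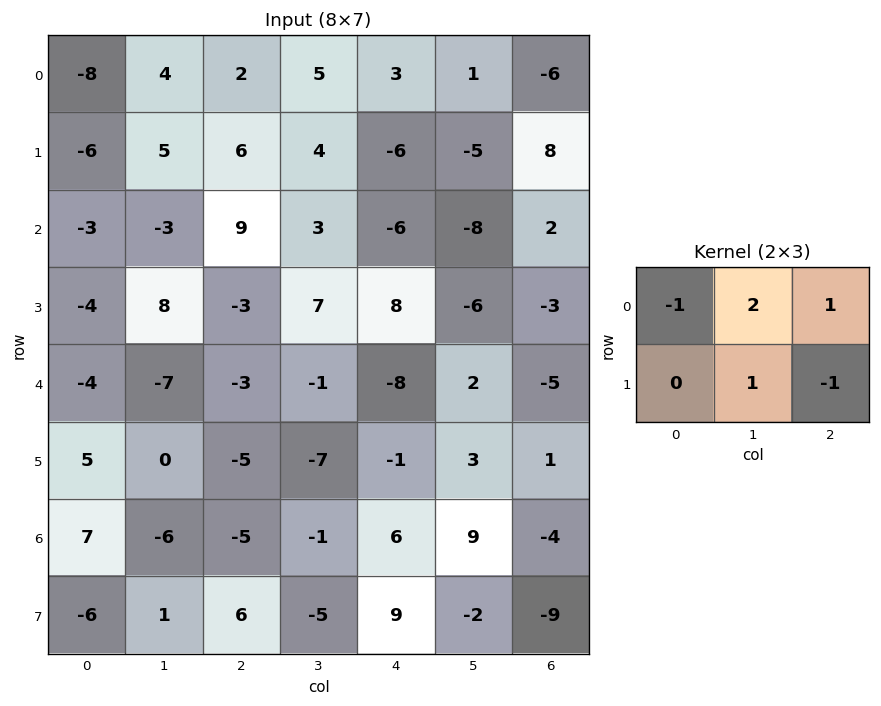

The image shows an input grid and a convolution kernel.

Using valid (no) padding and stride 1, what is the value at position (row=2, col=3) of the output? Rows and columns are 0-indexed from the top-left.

The receptive field on the input at this output position is [3 -6 -8 / 7 8 -6]. Elementwise product with the kernel and sum: 3·-1 + -6·2 + -8·1 + 8·1 + -6·-1.

-9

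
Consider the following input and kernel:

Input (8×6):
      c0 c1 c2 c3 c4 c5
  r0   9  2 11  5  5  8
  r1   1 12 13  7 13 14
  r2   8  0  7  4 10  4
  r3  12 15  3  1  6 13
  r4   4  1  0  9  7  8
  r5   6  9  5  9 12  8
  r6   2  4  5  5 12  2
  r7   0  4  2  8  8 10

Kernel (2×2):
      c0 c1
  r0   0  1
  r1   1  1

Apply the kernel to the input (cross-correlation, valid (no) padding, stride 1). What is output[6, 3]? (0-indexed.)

The receptive field on the input at this output position is [5 12 / 8 8]. Elementwise product with the kernel and sum: 12·1 + 8·1 + 8·1.

28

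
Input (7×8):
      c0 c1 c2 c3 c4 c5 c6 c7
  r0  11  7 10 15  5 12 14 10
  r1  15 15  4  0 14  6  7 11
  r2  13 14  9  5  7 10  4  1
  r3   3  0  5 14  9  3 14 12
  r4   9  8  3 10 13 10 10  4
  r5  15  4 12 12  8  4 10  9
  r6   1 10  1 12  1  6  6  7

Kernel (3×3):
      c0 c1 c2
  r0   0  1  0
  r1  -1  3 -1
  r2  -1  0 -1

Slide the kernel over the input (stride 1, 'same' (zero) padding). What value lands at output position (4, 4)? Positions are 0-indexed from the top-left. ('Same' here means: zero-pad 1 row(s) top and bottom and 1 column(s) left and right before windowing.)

The receptive field on the zero-padded input at this output position is [14 9 3 / 10 13 10 / 12 8 4]. Elementwise product with the kernel and sum: 9·1 + 10·-1 + 13·3 + 10·-1 + 12·-1 + 4·-1.

12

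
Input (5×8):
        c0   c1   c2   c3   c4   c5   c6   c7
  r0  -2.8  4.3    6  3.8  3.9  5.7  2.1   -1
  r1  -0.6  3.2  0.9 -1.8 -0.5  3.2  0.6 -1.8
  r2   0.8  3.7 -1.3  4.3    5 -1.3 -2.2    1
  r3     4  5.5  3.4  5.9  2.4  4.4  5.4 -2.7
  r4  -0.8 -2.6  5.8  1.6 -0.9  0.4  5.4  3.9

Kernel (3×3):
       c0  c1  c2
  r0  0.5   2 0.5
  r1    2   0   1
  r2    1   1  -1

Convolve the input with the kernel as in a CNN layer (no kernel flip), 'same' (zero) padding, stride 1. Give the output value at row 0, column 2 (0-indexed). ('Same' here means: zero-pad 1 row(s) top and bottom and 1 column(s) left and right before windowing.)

The receptive field on the zero-padded input at this output position is [0 0 0 / 4.3 6 3.8 / 3.2 0.9 -1.8]. Elementwise product with the kernel and sum: 0·0.5 + 0·2 + 0·0.5 + 4.3·2 + 3.8·1 + 3.2·1 + 0.9·1 + -1.8·-1.

18.3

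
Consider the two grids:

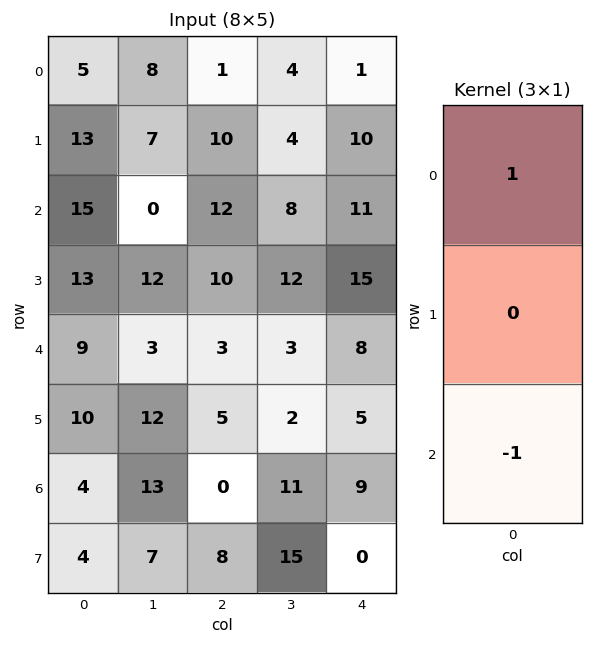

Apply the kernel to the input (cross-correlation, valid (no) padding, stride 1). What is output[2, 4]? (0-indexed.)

The receptive field on the input at this output position is [11 / 15 / 8]. Elementwise product with the kernel and sum: 11·1 + 8·-1.

3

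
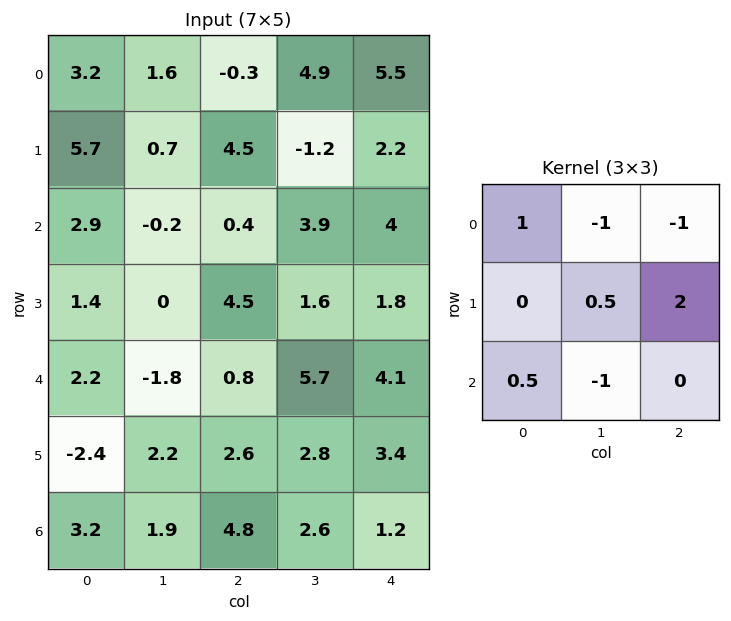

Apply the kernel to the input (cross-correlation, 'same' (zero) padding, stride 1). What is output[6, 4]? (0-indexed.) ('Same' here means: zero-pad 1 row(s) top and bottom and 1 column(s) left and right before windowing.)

The receptive field on the zero-padded input at this output position is [2.8 3.4 0 / 2.6 1.2 0 / 0 0 0]. Elementwise product with the kernel and sum: 2.8·1 + 3.4·-1 + 0·-1 + 1.2·0.5 + 0·2 + 0·0.5 + 0·-1.

-0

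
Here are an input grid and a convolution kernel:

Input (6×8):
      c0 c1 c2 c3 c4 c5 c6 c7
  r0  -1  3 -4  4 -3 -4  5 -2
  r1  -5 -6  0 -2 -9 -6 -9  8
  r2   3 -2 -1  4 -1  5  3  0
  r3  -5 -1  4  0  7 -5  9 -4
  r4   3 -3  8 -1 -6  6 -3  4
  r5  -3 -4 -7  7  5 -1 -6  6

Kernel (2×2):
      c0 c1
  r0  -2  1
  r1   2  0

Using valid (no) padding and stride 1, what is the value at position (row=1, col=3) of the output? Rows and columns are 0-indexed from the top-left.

3

The receptive field on the input at this output position is [-2 -9 / 4 -1]. Elementwise product with the kernel and sum: -2·-2 + -9·1 + 4·2.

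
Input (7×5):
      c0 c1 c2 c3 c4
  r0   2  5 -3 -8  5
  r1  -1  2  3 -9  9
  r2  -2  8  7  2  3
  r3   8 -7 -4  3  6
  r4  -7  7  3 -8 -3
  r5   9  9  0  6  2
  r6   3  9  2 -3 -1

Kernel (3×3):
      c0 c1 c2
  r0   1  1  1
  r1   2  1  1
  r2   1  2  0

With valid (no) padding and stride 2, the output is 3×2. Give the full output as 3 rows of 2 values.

21 11
25 0
51 -4

Output[0,0]: The receptive field on the input at this output position is [2 5 -3 / -1 2 3 / -2 8 7]. Elementwise product with the kernel and sum: 2·1 + 5·1 + -3·1 + -1·2 + 2·1 + 3·1 + -2·1 + 8·2.
Output[0,1]: The receptive field on the input at this output position is [-3 -8 5 / 3 -9 9 / 7 2 3]. Elementwise product with the kernel and sum: -3·1 + -8·1 + 5·1 + 3·2 + -9·1 + 9·1 + 7·1 + 2·2.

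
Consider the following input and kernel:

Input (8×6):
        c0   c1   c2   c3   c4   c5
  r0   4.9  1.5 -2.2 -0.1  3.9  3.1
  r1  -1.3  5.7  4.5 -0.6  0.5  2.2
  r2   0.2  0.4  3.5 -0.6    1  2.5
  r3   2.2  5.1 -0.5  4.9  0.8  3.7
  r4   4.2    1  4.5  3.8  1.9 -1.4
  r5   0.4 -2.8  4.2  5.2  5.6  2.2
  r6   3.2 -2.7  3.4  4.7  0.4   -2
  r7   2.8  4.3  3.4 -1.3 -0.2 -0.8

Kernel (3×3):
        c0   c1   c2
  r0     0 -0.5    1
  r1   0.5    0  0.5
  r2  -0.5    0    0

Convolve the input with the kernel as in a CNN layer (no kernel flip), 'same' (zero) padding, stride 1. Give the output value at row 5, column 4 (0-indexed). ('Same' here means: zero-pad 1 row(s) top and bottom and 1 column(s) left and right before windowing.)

-1

The receptive field on the zero-padded input at this output position is [3.8 1.9 -1.4 / 5.2 5.6 2.2 / 4.7 0.4 -2]. Elementwise product with the kernel and sum: 1.9·-0.5 + -1.4·1 + 5.2·0.5 + 2.2·0.5 + 4.7·-0.5.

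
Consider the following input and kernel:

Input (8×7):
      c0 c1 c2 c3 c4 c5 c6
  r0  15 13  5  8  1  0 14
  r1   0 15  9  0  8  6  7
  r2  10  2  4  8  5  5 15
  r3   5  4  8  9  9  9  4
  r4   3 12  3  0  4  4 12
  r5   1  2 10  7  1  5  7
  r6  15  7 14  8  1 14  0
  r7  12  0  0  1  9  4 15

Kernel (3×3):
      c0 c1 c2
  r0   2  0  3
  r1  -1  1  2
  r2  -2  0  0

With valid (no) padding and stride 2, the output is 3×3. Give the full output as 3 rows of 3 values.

Output[0,0]: The receptive field on the input at this output position is [15 13 5 / 0 15 9 / 10 2 4]. Elementwise product with the kernel and sum: 15·2 + 5·3 + 0·-1 + 15·1 + 9·2 + 10·-2.

58 12 46
41 36 55
6 -11 60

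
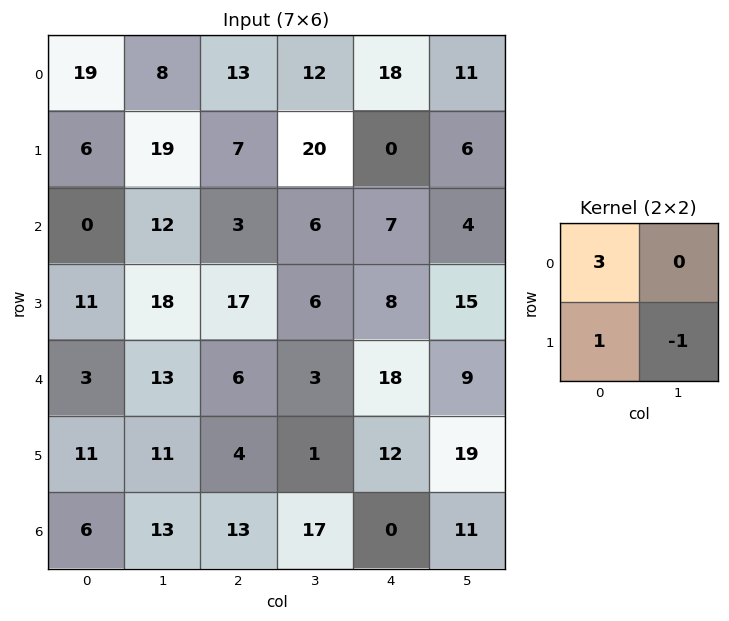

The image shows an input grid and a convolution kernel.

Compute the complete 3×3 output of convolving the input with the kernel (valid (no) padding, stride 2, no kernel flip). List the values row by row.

Output[0,0]: The receptive field on the input at this output position is [19 8 / 6 19]. Elementwise product with the kernel and sum: 19·3 + 6·1 + 19·-1.

44 26 48
-7 20 14
9 21 47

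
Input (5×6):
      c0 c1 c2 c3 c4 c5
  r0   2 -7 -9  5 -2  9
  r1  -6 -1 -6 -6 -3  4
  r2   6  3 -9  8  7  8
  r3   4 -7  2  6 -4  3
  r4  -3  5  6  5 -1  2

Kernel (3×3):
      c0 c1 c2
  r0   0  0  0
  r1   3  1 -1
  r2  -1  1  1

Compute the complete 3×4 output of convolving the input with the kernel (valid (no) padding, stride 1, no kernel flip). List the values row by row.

Output[0,0]: The receptive field on the input at this output position is [2 -7 -9 / -6 -1 -6 / 6 3 -9]. Elementwise product with the kernel and sum: -6·3 + -1·1 + -6·-1 + 6·-1 + 3·1 + -9·1.
Output[0,1]: The receptive field on the input at this output position is [-7 -9 5 / -1 -6 -6 / 3 -9 8]. Elementwise product with the kernel and sum: -1·3 + -6·1 + -6·-1 + 3·-1 + -9·1 + 8·1.

-25 -7 3 -18
21 7 -26 16
17 -19 14 7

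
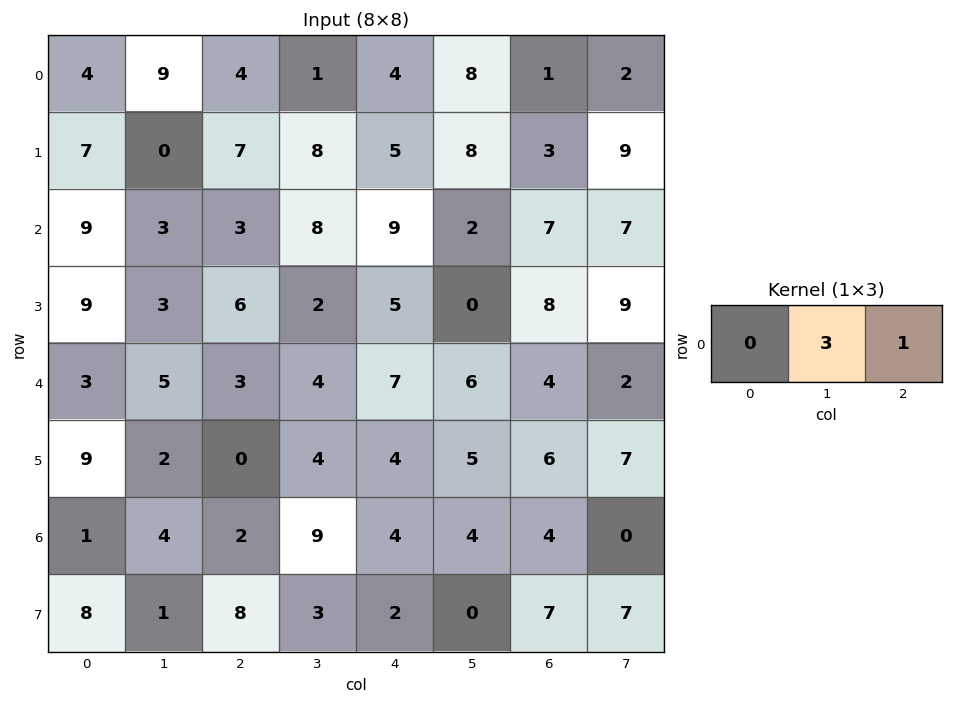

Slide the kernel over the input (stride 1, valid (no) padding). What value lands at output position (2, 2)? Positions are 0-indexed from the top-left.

33

The receptive field on the input at this output position is [3 8 9]. Elementwise product with the kernel and sum: 8·3 + 9·1.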